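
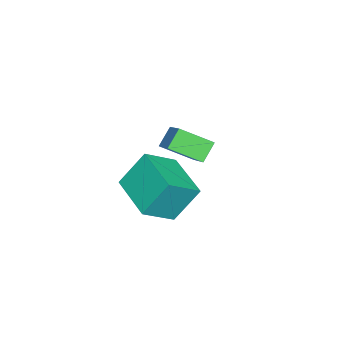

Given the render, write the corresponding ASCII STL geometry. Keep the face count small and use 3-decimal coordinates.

solid 
facet normal -0.655 -0.738 0.159
outer loop
vertex 2.96 1.803 -1.188
vertex 1.845 2.603 -2.067
vertex 3.533 0.975 -2.668
endloop
endfacet
facet normal 0.684 -0.491 0.540
outer loop
vertex 4.955 2.577 -3.013
vertex 2.96 1.803 -1.188
vertex 3.533 0.975 -2.668
endloop
endfacet
facet normal -0.655 -0.738 0.159
outer loop
vertex 3.533 0.975 -2.668
vertex 1.845 2.603 -2.067
vertex 2.418 1.775 -3.547
endloop
endfacet
facet normal 0.320 -0.462 -0.827
outer loop
vertex 2.418 1.775 -3.547
vertex 4.955 2.577 -3.013
vertex 3.533 0.975 -2.668
endloop
endfacet
facet normal -0.320 0.462 0.827
outer loop
vertex 2.96 1.803 -1.188
vertex 3.267 4.205 -2.412
vertex 1.845 2.603 -2.067
endloop
endfacet
facet normal 0.684 -0.491 0.540
outer loop
vertex 4.382 3.405 -1.533
vertex 2.96 1.803 -1.188
vertex 4.955 2.577 -3.013
endloop
endfacet
facet normal -0.320 0.462 0.827
outer loop
vertex 4.382 3.405 -1.533
vertex 3.267 4.205 -2.412
vertex 2.96 1.803 -1.188
endloop
endfacet
facet normal -0.684 0.491 -0.540
outer loop
vertex 1.845 2.603 -2.067
vertex 3.267 4.205 -2.412
vertex 2.418 1.775 -3.547
endloop
endfacet
facet normal 0.320 -0.462 -0.827
outer loop
vertex 3.84 3.377 -3.892
vertex 4.955 2.577 -3.013
vertex 2.418 1.775 -3.547
endloop
endfacet
facet normal -0.684 0.491 -0.540
outer loop
vertex 2.418 1.775 -3.547
vertex 3.267 4.205 -2.412
vertex 3.84 3.377 -3.892
endloop
endfacet
facet normal 0.655 0.738 -0.159
outer loop
vertex 3.84 3.377 -3.892
vertex 4.382 3.405 -1.533
vertex 4.955 2.577 -3.013
endloop
endfacet
facet normal 0.655 0.738 -0.159
outer loop
vertex 3.267 4.205 -2.412
vertex 4.382 3.405 -1.533
vertex 3.84 3.377 -3.892
endloop
endfacet
facet normal -0.674 0.178 0.717
outer loop
vertex -1.063 1.118 -2.447
vertex 0.286 2.079 -1.417
vertex -1.467 2.447 -3.158
endloop
endfacet
facet normal -0.692 -0.493 -0.528
outer loop
vertex -0.766 2.261 -3.903
vertex -1.063 1.118 -2.447
vertex -1.467 2.447 -3.158
endloop
endfacet
facet normal -0.674 0.179 0.717
outer loop
vertex -1.467 2.447 -3.158
vertex 0.286 2.079 -1.417
vertex -0.118 3.407 -2.128
endloop
endfacet
facet normal -0.258 0.852 -0.456
outer loop
vertex -0.118 3.407 -2.128
vertex -0.766 2.261 -3.903
vertex -1.467 2.447 -3.158
endloop
endfacet
facet normal 0.259 -0.852 0.456
outer loop
vertex -1.063 1.118 -2.447
vertex 0.987 1.893 -2.162
vertex 0.286 2.079 -1.417
endloop
endfacet
facet normal -0.691 -0.493 -0.528
outer loop
vertex -0.362 0.933 -3.192
vertex -1.063 1.118 -2.447
vertex -0.766 2.261 -3.903
endloop
endfacet
facet normal 0.259 -0.852 0.455
outer loop
vertex -0.362 0.933 -3.192
vertex 0.987 1.893 -2.162
vertex -1.063 1.118 -2.447
endloop
endfacet
facet normal 0.692 0.493 0.528
outer loop
vertex 0.286 2.079 -1.417
vertex 0.987 1.893 -2.162
vertex -0.118 3.407 -2.128
endloop
endfacet
facet normal -0.259 0.852 -0.455
outer loop
vertex 0.583 3.222 -2.873
vertex -0.766 2.261 -3.903
vertex -0.118 3.407 -2.128
endloop
endfacet
facet normal 0.691 0.493 0.528
outer loop
vertex -0.118 3.407 -2.128
vertex 0.987 1.893 -2.162
vertex 0.583 3.222 -2.873
endloop
endfacet
facet normal 0.674 -0.179 -0.717
outer loop
vertex 0.583 3.222 -2.873
vertex -0.362 0.933 -3.192
vertex -0.766 2.261 -3.903
endloop
endfacet
facet normal 0.674 -0.178 -0.717
outer loop
vertex 0.987 1.893 -2.162
vertex -0.362 0.933 -3.192
vertex 0.583 3.222 -2.873
endloop
endfacet

endsolid


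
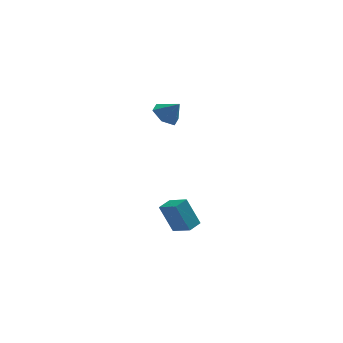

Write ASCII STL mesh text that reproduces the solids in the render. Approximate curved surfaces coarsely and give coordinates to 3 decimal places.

solid 
facet normal -0.603 0.690 -0.400
outer loop
vertex -0.511 2.624 -2.326
vertex 0.071 3.204 -2.204
vertex 0.125 2.304 -3.836
endloop
endfacet
facet normal -0.701 -0.698 -0.147
outer loop
vertex 0.849 1.476 -3.356
vertex -0.511 2.624 -2.326
vertex 0.125 2.304 -3.836
endloop
endfacet
facet normal -0.603 0.690 -0.400
outer loop
vertex 0.125 2.304 -3.836
vertex 0.071 3.204 -2.204
vertex 0.707 2.883 -3.715
endloop
endfacet
facet normal 0.380 -0.193 -0.905
outer loop
vertex 0.707 2.883 -3.715
vertex 0.849 1.476 -3.356
vertex 0.125 2.304 -3.836
endloop
endfacet
facet normal -0.381 0.192 0.905
outer loop
vertex -0.511 2.624 -2.326
vertex 0.795 2.376 -1.724
vertex 0.071 3.204 -2.204
endloop
endfacet
facet normal -0.701 -0.698 -0.146
outer loop
vertex 0.213 1.797 -1.845
vertex -0.511 2.624 -2.326
vertex 0.849 1.476 -3.356
endloop
endfacet
facet normal -0.380 0.193 0.904
outer loop
vertex 0.213 1.797 -1.845
vertex 0.795 2.376 -1.724
vertex -0.511 2.624 -2.326
endloop
endfacet
facet normal 0.701 0.698 0.147
outer loop
vertex 0.071 3.204 -2.204
vertex 0.795 2.376 -1.724
vertex 0.707 2.883 -3.715
endloop
endfacet
facet normal 0.381 -0.192 -0.904
outer loop
vertex 1.431 2.056 -3.234
vertex 0.849 1.476 -3.356
vertex 0.707 2.883 -3.715
endloop
endfacet
facet normal 0.700 0.699 0.147
outer loop
vertex 0.707 2.883 -3.715
vertex 0.795 2.376 -1.724
vertex 1.431 2.056 -3.234
endloop
endfacet
facet normal 0.603 -0.690 0.400
outer loop
vertex 1.431 2.056 -3.234
vertex 0.213 1.797 -1.845
vertex 0.849 1.476 -3.356
endloop
endfacet
facet normal 0.603 -0.690 0.400
outer loop
vertex 0.795 2.376 -1.724
vertex 0.213 1.797 -1.845
vertex 1.431 2.056 -3.234
endloop
endfacet
facet normal -0.592 0.272 -0.759
outer loop
vertex 0.608 4.06 2.978
vertex -0.043 3.838 3.406
vertex 0.237 4.596 3.459
endloop
endfacet
facet normal 0.878 0.441 0.185
outer loop
vertex 0.608 4.06 2.978
vertex 0.237 4.596 3.459
vertex 0.603 3.542 4.234
endloop
endfacet
facet normal -0.593 0.272 -0.758
outer loop
vertex 0.237 4.596 3.459
vertex -0.043 3.838 3.406
vertex -0.413 4.374 3.888
endloop
endfacet
facet normal 0.267 0.629 0.730
outer loop
vertex 0.237 4.596 3.459
vertex -0.413 4.374 3.888
vertex 0.603 3.542 4.234
endloop
endfacet
facet normal -0.593 0.272 -0.758
outer loop
vertex -0.413 4.374 3.888
vertex -0.043 3.838 3.406
vertex -0.693 3.616 3.835
endloop
endfacet
facet normal -0.292 0.041 0.956
outer loop
vertex -0.413 4.374 3.888
vertex -0.693 3.616 3.835
vertex 0.603 3.542 4.234
endloop
endfacet
facet normal -0.593 0.271 -0.758
outer loop
vertex -0.693 3.616 3.835
vertex -0.043 3.838 3.406
vertex -0.323 3.08 3.354
endloop
endfacet
facet normal -0.238 -0.734 0.636
outer loop
vertex -0.693 3.616 3.835
vertex -0.323 3.08 3.354
vertex 0.603 3.542 4.234
endloop
endfacet
facet normal -0.592 0.271 -0.759
outer loop
vertex -0.323 3.08 3.354
vertex -0.043 3.838 3.406
vertex 0.328 3.302 2.925
endloop
endfacet
facet normal 0.374 -0.923 0.091
outer loop
vertex -0.323 3.08 3.354
vertex 0.328 3.302 2.925
vertex 0.603 3.542 4.234
endloop
endfacet
facet normal -0.592 0.272 -0.759
outer loop
vertex 0.328 3.302 2.925
vertex -0.043 3.838 3.406
vertex 0.608 4.06 2.978
endloop
endfacet
facet normal 0.933 -0.335 -0.134
outer loop
vertex 0.328 3.302 2.925
vertex 0.608 4.06 2.978
vertex 0.603 3.542 4.234
endloop
endfacet

endsolid


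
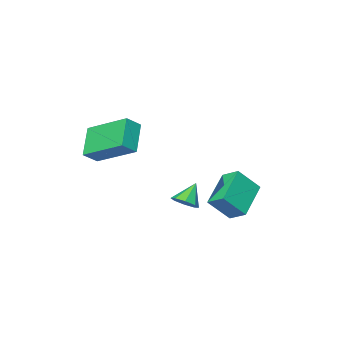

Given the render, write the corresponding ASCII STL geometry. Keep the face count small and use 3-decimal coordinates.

solid 
facet normal -0.808 0.064 -0.585
outer loop
vertex 2.422 -0.561 2.987
vertex 1.896 1.326 3.921
vertex 3.265 0.208 1.908
endloop
endfacet
facet normal 0.242 -0.870 -0.431
outer loop
vertex 3.944 0.154 2.399
vertex 2.422 -0.561 2.987
vertex 3.265 0.208 1.908
endloop
endfacet
facet normal -0.808 0.064 -0.585
outer loop
vertex 3.265 0.208 1.908
vertex 1.896 1.326 3.921
vertex 2.738 2.095 2.841
endloop
endfacet
facet normal 0.536 0.490 -0.688
outer loop
vertex 2.738 2.095 2.841
vertex 3.944 0.154 2.399
vertex 3.265 0.208 1.908
endloop
endfacet
facet normal -0.536 -0.490 0.688
outer loop
vertex 2.422 -0.561 2.987
vertex 2.575 1.272 4.412
vertex 1.896 1.326 3.921
endloop
endfacet
facet normal 0.242 -0.870 -0.430
outer loop
vertex 3.102 -0.615 3.479
vertex 2.422 -0.561 2.987
vertex 3.944 0.154 2.399
endloop
endfacet
facet normal -0.536 -0.490 0.687
outer loop
vertex 3.102 -0.615 3.479
vertex 2.575 1.272 4.412
vertex 2.422 -0.561 2.987
endloop
endfacet
facet normal -0.242 0.870 0.430
outer loop
vertex 1.896 1.326 3.921
vertex 2.575 1.272 4.412
vertex 2.738 2.095 2.841
endloop
endfacet
facet normal 0.536 0.490 -0.687
outer loop
vertex 3.418 2.041 3.333
vertex 3.944 0.154 2.399
vertex 2.738 2.095 2.841
endloop
endfacet
facet normal -0.242 0.870 0.430
outer loop
vertex 2.738 2.095 2.841
vertex 2.575 1.272 4.412
vertex 3.418 2.041 3.333
endloop
endfacet
facet normal 0.809 -0.064 0.585
outer loop
vertex 3.418 2.041 3.333
vertex 3.102 -0.615 3.479
vertex 3.944 0.154 2.399
endloop
endfacet
facet normal 0.808 -0.064 0.586
outer loop
vertex 2.575 1.272 4.412
vertex 3.102 -0.615 3.479
vertex 3.418 2.041 3.333
endloop
endfacet
facet normal -0.623 0.292 -0.725
outer loop
vertex -2.871 3.266 -0.184
vertex -1.406 3.996 -1.149
vertex -2.747 2.434 -0.626
endloop
endfacet
facet normal -0.771 -0.385 0.508
outer loop
vertex -1.874 2.024 0.389
vertex -2.871 3.266 -0.184
vertex -2.747 2.434 -0.626
endloop
endfacet
facet normal -0.623 0.292 -0.725
outer loop
vertex -2.747 2.434 -0.626
vertex -1.406 3.996 -1.149
vertex -1.282 3.164 -1.591
endloop
endfacet
facet normal 0.130 -0.876 -0.465
outer loop
vertex -1.282 3.164 -1.591
vertex -1.874 2.024 0.389
vertex -2.747 2.434 -0.626
endloop
endfacet
facet normal -0.130 0.876 0.465
outer loop
vertex -2.871 3.266 -0.184
vertex -0.533 3.586 -0.134
vertex -1.406 3.996 -1.149
endloop
endfacet
facet normal -0.771 -0.385 0.508
outer loop
vertex -1.998 2.856 0.831
vertex -2.871 3.266 -0.184
vertex -1.874 2.024 0.389
endloop
endfacet
facet normal -0.130 0.876 0.465
outer loop
vertex -1.998 2.856 0.831
vertex -0.533 3.586 -0.134
vertex -2.871 3.266 -0.184
endloop
endfacet
facet normal 0.771 0.385 -0.508
outer loop
vertex -1.406 3.996 -1.149
vertex -0.533 3.586 -0.134
vertex -1.282 3.164 -1.591
endloop
endfacet
facet normal 0.130 -0.876 -0.465
outer loop
vertex -0.409 2.754 -0.576
vertex -1.874 2.024 0.389
vertex -1.282 3.164 -1.591
endloop
endfacet
facet normal 0.771 0.385 -0.508
outer loop
vertex -1.282 3.164 -1.591
vertex -0.533 3.586 -0.134
vertex -0.409 2.754 -0.576
endloop
endfacet
facet normal 0.623 -0.292 0.725
outer loop
vertex -0.409 2.754 -0.576
vertex -1.998 2.856 0.831
vertex -1.874 2.024 0.389
endloop
endfacet
facet normal 0.623 -0.292 0.725
outer loop
vertex -0.533 3.586 -0.134
vertex -1.998 2.856 0.831
vertex -0.409 2.754 -0.576
endloop
endfacet
facet normal 0.609 0.100 -0.787
outer loop
vertex 2.174 3.792 0.652
vertex 1.691 3.805 0.28
vertex 2.014 4.225 0.583
endloop
endfacet
facet normal 0.365 0.276 0.889
outer loop
vertex 2.174 3.792 0.652
vertex 2.014 4.225 0.583
vertex 1.009 3.695 1.16
endloop
endfacet
facet normal 0.611 0.097 -0.786
outer loop
vertex 2.014 4.225 0.583
vertex 1.691 3.805 0.28
vertex 1.665 4.412 0.335
endloop
endfacet
facet normal -0.040 0.770 0.637
outer loop
vertex 2.014 4.225 0.583
vertex 1.665 4.412 0.335
vertex 1.009 3.695 1.16
endloop
endfacet
facet normal 0.610 0.097 -0.787
outer loop
vertex 1.665 4.412 0.335
vertex 1.691 3.805 0.28
vertex 1.332 4.244 0.056
endloop
endfacet
facet normal -0.580 0.784 0.220
outer loop
vertex 1.665 4.412 0.335
vertex 1.332 4.244 0.056
vertex 1.009 3.695 1.16
endloop
endfacet
facet normal 0.611 0.099 -0.786
outer loop
vertex 1.332 4.244 0.056
vertex 1.691 3.805 0.28
vertex 1.209 3.819 -0.093
endloop
endfacet
facet normal -0.942 0.314 -0.119
outer loop
vertex 1.332 4.244 0.056
vertex 1.209 3.819 -0.093
vertex 1.009 3.695 1.16
endloop
endfacet
facet normal 0.611 0.097 -0.786
outer loop
vertex 1.209 3.819 -0.093
vertex 1.691 3.805 0.28
vertex 1.368 3.386 -0.023
endloop
endfacet
facet normal -0.913 -0.365 -0.182
outer loop
vertex 1.209 3.819 -0.093
vertex 1.368 3.386 -0.023
vertex 1.009 3.695 1.16
endloop
endfacet
facet normal 0.609 0.100 -0.787
outer loop
vertex 1.368 3.386 -0.023
vertex 1.691 3.805 0.28
vertex 1.718 3.198 0.224
endloop
endfacet
facet normal -0.510 -0.858 0.069
outer loop
vertex 1.368 3.386 -0.023
vertex 1.718 3.198 0.224
vertex 1.009 3.695 1.16
endloop
endfacet
facet normal 0.609 0.100 -0.787
outer loop
vertex 1.718 3.198 0.224
vertex 1.691 3.805 0.28
vertex 2.051 3.367 0.503
endloop
endfacet
facet normal 0.033 -0.872 0.488
outer loop
vertex 1.718 3.198 0.224
vertex 2.051 3.367 0.503
vertex 1.009 3.695 1.16
endloop
endfacet
facet normal 0.609 0.100 -0.787
outer loop
vertex 2.051 3.367 0.503
vertex 1.691 3.805 0.28
vertex 2.174 3.792 0.652
endloop
endfacet
facet normal 0.394 -0.404 0.826
outer loop
vertex 2.051 3.367 0.503
vertex 2.174 3.792 0.652
vertex 1.009 3.695 1.16
endloop
endfacet

endsolid


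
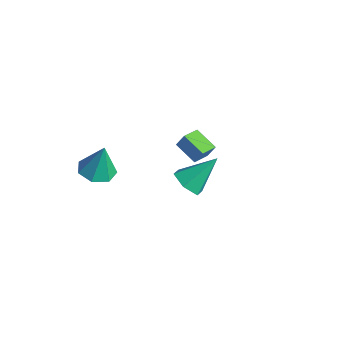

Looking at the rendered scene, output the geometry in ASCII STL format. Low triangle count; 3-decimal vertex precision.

solid 
facet normal -0.202 -0.692 -0.693
outer loop
vertex 3.678 -2.529 3.419
vertex 3.207 -1.906 2.934
vertex 4.107 -2.02 2.785
endloop
endfacet
facet normal 0.875 -0.175 0.452
outer loop
vertex 3.678 -2.529 3.419
vertex 4.107 -2.02 2.785
vertex 3.613 -0.514 4.326
endloop
endfacet
facet normal -0.202 -0.692 -0.693
outer loop
vertex 4.107 -2.02 2.785
vertex 3.207 -1.906 2.934
vertex 3.636 -1.396 2.299
endloop
endfacet
facet normal 0.851 0.485 -0.202
outer loop
vertex 4.107 -2.02 2.785
vertex 3.636 -1.396 2.299
vertex 3.613 -0.514 4.326
endloop
endfacet
facet normal -0.202 -0.692 -0.693
outer loop
vertex 3.636 -1.396 2.299
vertex 3.207 -1.906 2.934
vertex 2.736 -1.282 2.448
endloop
endfacet
facet normal 0.050 0.916 -0.398
outer loop
vertex 3.636 -1.396 2.299
vertex 2.736 -1.282 2.448
vertex 3.613 -0.514 4.326
endloop
endfacet
facet normal -0.203 -0.692 -0.692
outer loop
vertex 2.736 -1.282 2.448
vertex 3.207 -1.906 2.934
vertex 2.306 -1.791 3.083
endloop
endfacet
facet normal -0.726 0.686 0.058
outer loop
vertex 2.736 -1.282 2.448
vertex 2.306 -1.791 3.083
vertex 3.613 -0.514 4.326
endloop
endfacet
facet normal -0.203 -0.692 -0.693
outer loop
vertex 2.306 -1.791 3.083
vertex 3.207 -1.906 2.934
vertex 2.777 -2.415 3.568
endloop
endfacet
facet normal -0.701 0.024 0.712
outer loop
vertex 2.306 -1.791 3.083
vertex 2.777 -2.415 3.568
vertex 3.613 -0.514 4.326
endloop
endfacet
facet normal -0.202 -0.692 -0.693
outer loop
vertex 2.777 -2.415 3.568
vertex 3.207 -1.906 2.934
vertex 3.678 -2.529 3.419
endloop
endfacet
facet normal 0.099 -0.406 0.909
outer loop
vertex 2.777 -2.415 3.568
vertex 3.678 -2.529 3.419
vertex 3.613 -0.514 4.326
endloop
endfacet
facet normal -0.122 -0.183 -0.976
outer loop
vertex -1.24 -4.379 0.619
vertex -1.912 -3.628 0.562
vertex -0.912 -3.589 0.43
endloop
endfacet
facet normal 0.878 -0.270 0.395
outer loop
vertex -1.24 -4.379 0.619
vertex -0.912 -3.589 0.43
vertex -1.688 -3.292 2.358
endloop
endfacet
facet normal -0.122 -0.182 -0.976
outer loop
vertex -0.912 -3.589 0.43
vertex -1.912 -3.628 0.562
vertex -1.337 -2.828 0.341
endloop
endfacet
facet normal 0.830 0.494 0.258
outer loop
vertex -0.912 -3.589 0.43
vertex -1.337 -2.828 0.341
vertex -1.688 -3.292 2.358
endloop
endfacet
facet normal -0.122 -0.182 -0.976
outer loop
vertex -1.337 -2.828 0.341
vertex -1.912 -3.628 0.562
vertex -2.195 -2.669 0.419
endloop
endfacet
facet normal 0.198 0.947 0.252
outer loop
vertex -1.337 -2.828 0.341
vertex -2.195 -2.669 0.419
vertex -1.688 -3.292 2.358
endloop
endfacet
facet normal -0.122 -0.181 -0.976
outer loop
vertex -2.195 -2.669 0.419
vertex -1.912 -3.628 0.562
vertex -2.84 -3.232 0.604
endloop
endfacet
facet normal -0.543 0.748 0.382
outer loop
vertex -2.195 -2.669 0.419
vertex -2.84 -3.232 0.604
vertex -1.688 -3.292 2.358
endloop
endfacet
facet normal -0.122 -0.183 -0.975
outer loop
vertex -2.84 -3.232 0.604
vertex -1.912 -3.628 0.562
vertex -2.787 -4.093 0.759
endloop
endfacet
facet normal -0.834 0.048 0.549
outer loop
vertex -2.84 -3.232 0.604
vertex -2.787 -4.093 0.759
vertex -1.688 -3.292 2.358
endloop
endfacet
facet normal -0.123 -0.183 -0.976
outer loop
vertex -2.787 -4.093 0.759
vertex -1.912 -3.628 0.562
vertex -2.074 -4.604 0.765
endloop
endfacet
facet normal -0.456 -0.629 0.629
outer loop
vertex -2.787 -4.093 0.759
vertex -2.074 -4.604 0.765
vertex -1.688 -3.292 2.358
endloop
endfacet
facet normal -0.121 -0.183 -0.976
outer loop
vertex -2.074 -4.604 0.765
vertex -1.912 -3.628 0.562
vertex -1.24 -4.379 0.619
endloop
endfacet
facet normal 0.306 -0.770 0.560
outer loop
vertex -2.074 -4.604 0.765
vertex -1.24 -4.379 0.619
vertex -1.688 -3.292 2.358
endloop
endfacet
facet normal -0.920 -0.141 0.366
outer loop
vertex -2.801 2.285 -1.034
vertex -3.103 3.337 -1.386
vertex -3.052 1.96 -1.79
endloop
endfacet
facet normal 0.263 -0.915 0.306
outer loop
vertex -1.737 2.163 -2.314
vertex -2.801 2.285 -1.034
vertex -3.052 1.96 -1.79
endloop
endfacet
facet normal -0.920 -0.141 0.366
outer loop
vertex -3.052 1.96 -1.79
vertex -3.103 3.337 -1.386
vertex -3.354 3.012 -2.142
endloop
endfacet
facet normal -0.292 -0.378 -0.879
outer loop
vertex -3.354 3.012 -2.142
vertex -1.737 2.163 -2.314
vertex -3.052 1.96 -1.79
endloop
endfacet
facet normal 0.292 0.378 0.879
outer loop
vertex -2.801 2.285 -1.034
vertex -1.788 3.54 -1.91
vertex -3.103 3.337 -1.386
endloop
endfacet
facet normal 0.263 -0.915 0.306
outer loop
vertex -1.486 2.488 -1.558
vertex -2.801 2.285 -1.034
vertex -1.737 2.163 -2.314
endloop
endfacet
facet normal 0.292 0.378 0.879
outer loop
vertex -1.486 2.488 -1.558
vertex -1.788 3.54 -1.91
vertex -2.801 2.285 -1.034
endloop
endfacet
facet normal -0.263 0.915 -0.306
outer loop
vertex -3.103 3.337 -1.386
vertex -1.788 3.54 -1.91
vertex -3.354 3.012 -2.142
endloop
endfacet
facet normal -0.292 -0.378 -0.879
outer loop
vertex -2.039 3.215 -2.666
vertex -1.737 2.163 -2.314
vertex -3.354 3.012 -2.142
endloop
endfacet
facet normal -0.263 0.915 -0.306
outer loop
vertex -3.354 3.012 -2.142
vertex -1.788 3.54 -1.91
vertex -2.039 3.215 -2.666
endloop
endfacet
facet normal 0.920 0.141 -0.366
outer loop
vertex -2.039 3.215 -2.666
vertex -1.486 2.488 -1.558
vertex -1.737 2.163 -2.314
endloop
endfacet
facet normal 0.920 0.141 -0.366
outer loop
vertex -1.788 3.54 -1.91
vertex -1.486 2.488 -1.558
vertex -2.039 3.215 -2.666
endloop
endfacet

endsolid


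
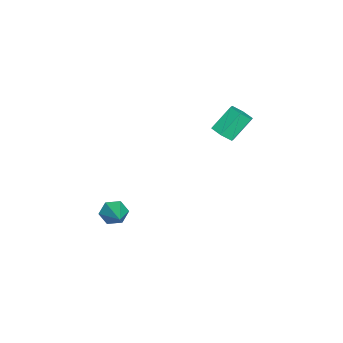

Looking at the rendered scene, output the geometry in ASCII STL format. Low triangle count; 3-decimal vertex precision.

solid 
facet normal -0.856 -0.312 -0.412
outer loop
vertex 3.429 -2.574 -2.755
vertex 3.048 -2.299 -2.171
vertex 3.179 -1.867 -2.77
endloop
endfacet
facet normal 0.656 0.217 -0.723
outer loop
vertex 3.429 -2.574 -2.755
vertex 3.179 -1.867 -2.77
vertex 4.632 -1.721 -1.409
endloop
endfacet
facet normal -0.856 -0.312 -0.412
outer loop
vertex 3.179 -1.867 -2.77
vertex 3.048 -2.299 -2.171
vertex 2.798 -1.592 -2.186
endloop
endfacet
facet normal 0.197 0.930 -0.310
outer loop
vertex 3.179 -1.867 -2.77
vertex 2.798 -1.592 -2.186
vertex 4.632 -1.721 -1.409
endloop
endfacet
facet normal -0.856 -0.312 -0.412
outer loop
vertex 2.798 -1.592 -2.186
vertex 3.048 -2.299 -2.171
vertex 2.667 -2.023 -1.587
endloop
endfacet
facet normal -0.175 0.817 0.549
outer loop
vertex 2.798 -1.592 -2.186
vertex 2.667 -2.023 -1.587
vertex 4.632 -1.721 -1.409
endloop
endfacet
facet normal -0.856 -0.312 -0.412
outer loop
vertex 2.667 -2.023 -1.587
vertex 3.048 -2.299 -2.171
vertex 2.917 -2.73 -1.572
endloop
endfacet
facet normal -0.089 -0.010 0.996
outer loop
vertex 2.667 -2.023 -1.587
vertex 2.917 -2.73 -1.572
vertex 4.632 -1.721 -1.409
endloop
endfacet
facet normal -0.856 -0.312 -0.412
outer loop
vertex 2.917 -2.73 -1.572
vertex 3.048 -2.299 -2.171
vertex 3.298 -3.005 -2.156
endloop
endfacet
facet normal 0.370 -0.724 0.582
outer loop
vertex 2.917 -2.73 -1.572
vertex 3.298 -3.005 -2.156
vertex 4.632 -1.721 -1.409
endloop
endfacet
facet normal -0.856 -0.312 -0.412
outer loop
vertex 3.298 -3.005 -2.156
vertex 3.048 -2.299 -2.171
vertex 3.429 -2.574 -2.755
endloop
endfacet
facet normal 0.742 -0.610 -0.277
outer loop
vertex 3.298 -3.005 -2.156
vertex 3.429 -2.574 -2.755
vertex 4.632 -1.721 -1.409
endloop
endfacet
facet normal 0.408 -0.536 -0.739
outer loop
vertex -1.794 2.881 0.182
vertex -2.291 2.345 0.297
vertex -2.439 2.891 -0.181
endloop
endfacet
facet normal 0.273 0.844 -0.462
outer loop
vertex -1.794 2.881 0.182
vertex -2.439 2.891 -0.181
vertex -2.472 3.771 1.409
endloop
endfacet
facet normal 0.273 0.844 -0.461
outer loop
vertex -2.472 3.771 1.409
vertex -2.439 2.891 -0.181
vertex -3.116 3.781 1.046
endloop
endfacet
facet normal -0.408 0.536 0.739
outer loop
vertex -2.472 3.771 1.409
vertex -3.116 3.781 1.046
vertex -2.969 3.235 1.523
endloop
endfacet
facet normal 0.408 -0.536 -0.739
outer loop
vertex -2.439 2.891 -0.181
vertex -2.291 2.345 0.297
vertex -2.936 2.355 -0.066
endloop
endfacet
facet normal -0.619 0.433 -0.655
outer loop
vertex -2.439 2.891 -0.181
vertex -2.936 2.355 -0.066
vertex -3.116 3.781 1.046
endloop
endfacet
facet normal -0.618 0.433 -0.656
outer loop
vertex -3.116 3.781 1.046
vertex -2.936 2.355 -0.066
vertex -3.613 3.245 1.16
endloop
endfacet
facet normal -0.408 0.536 0.739
outer loop
vertex -3.116 3.781 1.046
vertex -3.613 3.245 1.16
vertex -2.969 3.235 1.523
endloop
endfacet
facet normal 0.408 -0.535 -0.740
outer loop
vertex -2.936 2.355 -0.066
vertex -2.291 2.345 0.297
vertex -2.788 1.809 0.411
endloop
endfacet
facet normal -0.891 -0.411 -0.194
outer loop
vertex -2.936 2.355 -0.066
vertex -2.788 1.809 0.411
vertex -3.613 3.245 1.16
endloop
endfacet
facet normal -0.891 -0.410 -0.195
outer loop
vertex -3.613 3.245 1.16
vertex -2.788 1.809 0.411
vertex -3.466 2.699 1.638
endloop
endfacet
facet normal -0.408 0.537 0.739
outer loop
vertex -3.613 3.245 1.16
vertex -3.466 2.699 1.638
vertex -2.969 3.235 1.523
endloop
endfacet
facet normal 0.408 -0.536 -0.739
outer loop
vertex -2.788 1.809 0.411
vertex -2.291 2.345 0.297
vertex -2.144 1.799 0.774
endloop
endfacet
facet normal -0.273 -0.844 0.461
outer loop
vertex -2.788 1.809 0.411
vertex -2.144 1.799 0.774
vertex -3.466 2.699 1.638
endloop
endfacet
facet normal -0.273 -0.844 0.462
outer loop
vertex -3.466 2.699 1.638
vertex -2.144 1.799 0.774
vertex -2.821 2.689 2.001
endloop
endfacet
facet normal -0.408 0.536 0.739
outer loop
vertex -3.466 2.699 1.638
vertex -2.821 2.689 2.001
vertex -2.969 3.235 1.523
endloop
endfacet
facet normal 0.408 -0.536 -0.739
outer loop
vertex -2.144 1.799 0.774
vertex -2.291 2.345 0.297
vertex -1.647 2.335 0.66
endloop
endfacet
facet normal 0.618 -0.434 0.656
outer loop
vertex -2.144 1.799 0.774
vertex -1.647 2.335 0.66
vertex -2.821 2.689 2.001
endloop
endfacet
facet normal 0.619 -0.433 0.656
outer loop
vertex -2.821 2.689 2.001
vertex -1.647 2.335 0.66
vertex -2.324 3.225 1.886
endloop
endfacet
facet normal -0.408 0.536 0.739
outer loop
vertex -2.821 2.689 2.001
vertex -2.324 3.225 1.886
vertex -2.969 3.235 1.523
endloop
endfacet
facet normal 0.408 -0.537 -0.739
outer loop
vertex -1.647 2.335 0.66
vertex -2.291 2.345 0.297
vertex -1.794 2.881 0.182
endloop
endfacet
facet normal 0.891 0.410 0.194
outer loop
vertex -1.647 2.335 0.66
vertex -1.794 2.881 0.182
vertex -2.324 3.225 1.886
endloop
endfacet
facet normal 0.891 0.411 0.194
outer loop
vertex -2.324 3.225 1.886
vertex -1.794 2.881 0.182
vertex -2.472 3.771 1.409
endloop
endfacet
facet normal -0.408 0.535 0.740
outer loop
vertex -2.324 3.225 1.886
vertex -2.472 3.771 1.409
vertex -2.969 3.235 1.523
endloop
endfacet

endsolid


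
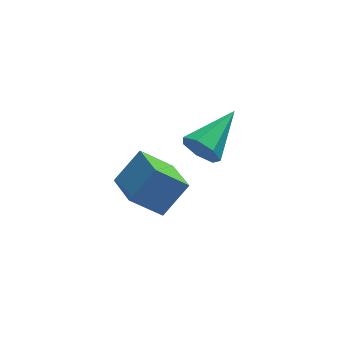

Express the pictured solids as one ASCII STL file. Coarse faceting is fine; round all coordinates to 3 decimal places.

solid 
facet normal -0.679 -0.663 -0.317
outer loop
vertex -1.658 0.738 -0.905
vertex -2.053 0.824 -0.238
vertex -2.131 1.222 -0.904
endloop
endfacet
facet normal 0.436 0.428 -0.791
outer loop
vertex -1.658 0.738 -0.905
vertex -2.131 1.222 -0.904
vertex -0.687 2.156 0.398
endloop
endfacet
facet normal -0.679 -0.662 -0.316
outer loop
vertex -2.131 1.222 -0.904
vertex -2.053 0.824 -0.238
vertex -2.545 1.407 -0.402
endloop
endfacet
facet normal -0.158 0.877 -0.454
outer loop
vertex -2.131 1.222 -0.904
vertex -2.545 1.407 -0.402
vertex -0.687 2.156 0.398
endloop
endfacet
facet normal -0.680 -0.662 -0.315
outer loop
vertex -2.545 1.407 -0.402
vertex -2.053 0.824 -0.238
vertex -2.588 1.153 0.224
endloop
endfacet
facet normal -0.466 0.831 0.305
outer loop
vertex -2.545 1.407 -0.402
vertex -2.588 1.153 0.224
vertex -0.687 2.156 0.398
endloop
endfacet
facet normal -0.680 -0.662 -0.316
outer loop
vertex -2.588 1.153 0.224
vertex -2.053 0.824 -0.238
vertex -2.229 0.652 0.502
endloop
endfacet
facet normal -0.254 0.324 0.911
outer loop
vertex -2.588 1.153 0.224
vertex -2.229 0.652 0.502
vertex -0.687 2.156 0.398
endloop
endfacet
facet normal -0.679 -0.663 -0.316
outer loop
vertex -2.229 0.652 0.502
vertex -2.053 0.824 -0.238
vertex -1.736 0.28 0.223
endloop
endfacet
facet normal 0.318 -0.263 0.911
outer loop
vertex -2.229 0.652 0.502
vertex -1.736 0.28 0.223
vertex -0.687 2.156 0.398
endloop
endfacet
facet normal -0.679 -0.663 -0.316
outer loop
vertex -1.736 0.28 0.223
vertex -2.053 0.824 -0.238
vertex -1.482 0.318 -0.403
endloop
endfacet
facet normal 0.819 -0.486 0.303
outer loop
vertex -1.736 0.28 0.223
vertex -1.482 0.318 -0.403
vertex -0.687 2.156 0.398
endloop
endfacet
facet normal -0.679 -0.663 -0.316
outer loop
vertex -1.482 0.318 -0.403
vertex -2.053 0.824 -0.238
vertex -1.658 0.738 -0.905
endloop
endfacet
facet normal 0.872 -0.179 -0.455
outer loop
vertex -1.482 0.318 -0.403
vertex -1.658 0.738 -0.905
vertex -0.687 2.156 0.398
endloop
endfacet
facet normal -0.742 0.028 0.670
outer loop
vertex -3.355 2.298 -2.654
vertex -3.675 3.861 -3.074
vertex -4.35 1.803 -3.735
endloop
endfacet
facet normal 0.194 -0.947 0.255
outer loop
vertex -3.185 1.759 -4.786
vertex -3.355 2.298 -2.654
vertex -4.35 1.803 -3.735
endloop
endfacet
facet normal -0.742 0.028 0.670
outer loop
vertex -4.35 1.803 -3.735
vertex -3.675 3.861 -3.074
vertex -4.67 3.367 -4.155
endloop
endfacet
facet normal -0.642 -0.319 -0.698
outer loop
vertex -4.67 3.367 -4.155
vertex -3.185 1.759 -4.786
vertex -4.35 1.803 -3.735
endloop
endfacet
facet normal 0.641 0.319 0.698
outer loop
vertex -3.355 2.298 -2.654
vertex -2.51 3.817 -4.125
vertex -3.675 3.861 -3.074
endloop
endfacet
facet normal 0.193 -0.947 0.255
outer loop
vertex -2.19 2.253 -3.705
vertex -3.355 2.298 -2.654
vertex -3.185 1.759 -4.786
endloop
endfacet
facet normal 0.642 0.319 0.698
outer loop
vertex -2.19 2.253 -3.705
vertex -2.51 3.817 -4.125
vertex -3.355 2.298 -2.654
endloop
endfacet
facet normal -0.194 0.947 -0.255
outer loop
vertex -3.675 3.861 -3.074
vertex -2.51 3.817 -4.125
vertex -4.67 3.367 -4.155
endloop
endfacet
facet normal -0.642 -0.319 -0.698
outer loop
vertex -3.505 3.322 -5.206
vertex -3.185 1.759 -4.786
vertex -4.67 3.367 -4.155
endloop
endfacet
facet normal -0.194 0.947 -0.255
outer loop
vertex -4.67 3.367 -4.155
vertex -2.51 3.817 -4.125
vertex -3.505 3.322 -5.206
endloop
endfacet
facet normal 0.742 -0.028 -0.670
outer loop
vertex -3.505 3.322 -5.206
vertex -2.19 2.253 -3.705
vertex -3.185 1.759 -4.786
endloop
endfacet
facet normal 0.742 -0.028 -0.670
outer loop
vertex -2.51 3.817 -4.125
vertex -2.19 2.253 -3.705
vertex -3.505 3.322 -5.206
endloop
endfacet

endsolid


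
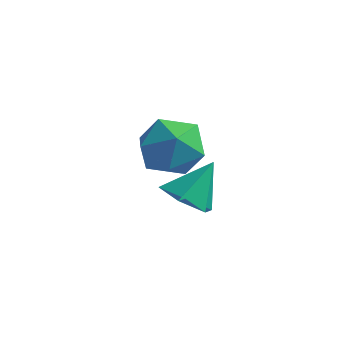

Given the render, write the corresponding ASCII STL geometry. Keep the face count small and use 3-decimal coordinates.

solid 
facet normal 0.178 0.950 0.256
outer loop
vertex 1.07 1.43 -2.104
vertex 0.169 1.447 -1.541
vertex 1.079 1.152 -1.079
endloop
endfacet
facet normal 0.789 0.595 0.154
outer loop
vertex 1.07 1.43 -2.104
vertex 1.079 1.152 -1.079
vertex 1.64 0.592 -1.786
endloop
endfacet
facet normal 0.788 0.341 -0.513
outer loop
vertex 1.07 1.43 -2.104
vertex 1.64 0.592 -1.786
vertex 1.077 0.541 -2.685
endloop
endfacet
facet normal 0.176 0.540 -0.823
outer loop
vertex 1.07 1.43 -2.104
vertex 1.077 0.541 -2.685
vertex 0.168 1.069 -2.533
endloop
endfacet
facet normal -0.201 0.916 -0.349
outer loop
vertex 1.07 1.43 -2.104
vertex 0.168 1.069 -2.533
vertex 0.169 1.447 -1.541
endloop
endfacet
facet normal 0.798 0.039 0.602
outer loop
vertex 1.64 0.592 -1.786
vertex 1.079 1.152 -1.079
vertex 1.092 0.091 -1.027
endloop
endfacet
facet normal -0.190 0.613 0.767
outer loop
vertex 1.079 1.152 -1.079
vertex 0.169 1.447 -1.541
vertex 0.183 0.619 -0.875
endloop
endfacet
facet normal -0.803 0.557 -0.212
outer loop
vertex 0.169 1.447 -1.541
vertex 0.168 1.069 -2.533
vertex -0.38 0.568 -1.774
endloop
endfacet
facet normal -0.193 -0.050 -0.980
outer loop
vertex 0.168 1.069 -2.533
vertex 1.077 0.541 -2.685
vertex 0.181 0.008 -2.481
endloop
endfacet
facet normal 0.796 -0.371 -0.478
outer loop
vertex 1.077 0.541 -2.685
vertex 1.64 0.592 -1.786
vertex 1.091 -0.287 -2.019
endloop
endfacet
facet normal -0.176 -0.540 0.823
outer loop
vertex 0.19 -0.27 -1.456
vertex 1.092 0.091 -1.027
vertex 0.183 0.619 -0.875
endloop
endfacet
facet normal -0.788 -0.341 0.513
outer loop
vertex 0.19 -0.27 -1.456
vertex 0.183 0.619 -0.875
vertex -0.38 0.568 -1.774
endloop
endfacet
facet normal -0.789 -0.595 -0.154
outer loop
vertex 0.19 -0.27 -1.456
vertex -0.38 0.568 -1.774
vertex 0.181 0.008 -2.481
endloop
endfacet
facet normal -0.178 -0.950 -0.256
outer loop
vertex 0.19 -0.27 -1.456
vertex 0.181 0.008 -2.481
vertex 1.091 -0.287 -2.019
endloop
endfacet
facet normal 0.201 -0.916 0.349
outer loop
vertex 0.19 -0.27 -1.456
vertex 1.091 -0.287 -2.019
vertex 1.092 0.091 -1.027
endloop
endfacet
facet normal 0.193 0.050 0.980
outer loop
vertex 0.183 0.619 -0.875
vertex 1.092 0.091 -1.027
vertex 1.079 1.152 -1.079
endloop
endfacet
facet normal -0.796 0.371 0.478
outer loop
vertex -0.38 0.568 -1.774
vertex 0.183 0.619 -0.875
vertex 0.169 1.447 -1.541
endloop
endfacet
facet normal -0.798 -0.039 -0.602
outer loop
vertex 0.181 0.008 -2.481
vertex -0.38 0.568 -1.774
vertex 0.168 1.069 -2.533
endloop
endfacet
facet normal 0.190 -0.613 -0.767
outer loop
vertex 1.091 -0.287 -2.019
vertex 0.181 0.008 -2.481
vertex 1.077 0.541 -2.685
endloop
endfacet
facet normal 0.803 -0.557 0.212
outer loop
vertex 1.092 0.091 -1.027
vertex 1.091 -0.287 -2.019
vertex 1.64 0.592 -1.786
endloop
endfacet
facet normal -0.270 -0.554 -0.788
outer loop
vertex 3.307 -1.819 -1.841
vertex 2.769 -2.201 -1.388
vertex 2.56 -1.538 -1.783
endloop
endfacet
facet normal 0.334 0.925 -0.182
outer loop
vertex 3.307 -1.819 -1.841
vertex 2.56 -1.538 -1.783
vertex 3.131 -1.459 -0.332
endloop
endfacet
facet normal -0.270 -0.554 -0.787
outer loop
vertex 2.56 -1.538 -1.783
vertex 2.769 -2.201 -1.388
vertex 2.023 -1.92 -1.33
endloop
endfacet
facet normal -0.489 0.860 0.146
outer loop
vertex 2.56 -1.538 -1.783
vertex 2.023 -1.92 -1.33
vertex 3.131 -1.459 -0.332
endloop
endfacet
facet normal -0.270 -0.554 -0.787
outer loop
vertex 2.023 -1.92 -1.33
vertex 2.769 -2.201 -1.388
vertex 2.232 -2.583 -0.935
endloop
endfacet
facet normal -0.700 0.190 0.689
outer loop
vertex 2.023 -1.92 -1.33
vertex 2.232 -2.583 -0.935
vertex 3.131 -1.459 -0.332
endloop
endfacet
facet normal -0.269 -0.555 -0.787
outer loop
vertex 2.232 -2.583 -0.935
vertex 2.769 -2.201 -1.388
vertex 2.979 -2.865 -0.992
endloop
endfacet
facet normal -0.088 -0.415 0.905
outer loop
vertex 2.232 -2.583 -0.935
vertex 2.979 -2.865 -0.992
vertex 3.131 -1.459 -0.332
endloop
endfacet
facet normal -0.269 -0.555 -0.787
outer loop
vertex 2.979 -2.865 -0.992
vertex 2.769 -2.201 -1.388
vertex 3.516 -2.483 -1.445
endloop
endfacet
facet normal 0.737 -0.351 0.578
outer loop
vertex 2.979 -2.865 -0.992
vertex 3.516 -2.483 -1.445
vertex 3.131 -1.459 -0.332
endloop
endfacet
facet normal -0.269 -0.554 -0.787
outer loop
vertex 3.516 -2.483 -1.445
vertex 2.769 -2.201 -1.388
vertex 3.307 -1.819 -1.841
endloop
endfacet
facet normal 0.947 0.319 0.034
outer loop
vertex 3.516 -2.483 -1.445
vertex 3.307 -1.819 -1.841
vertex 3.131 -1.459 -0.332
endloop
endfacet

endsolid


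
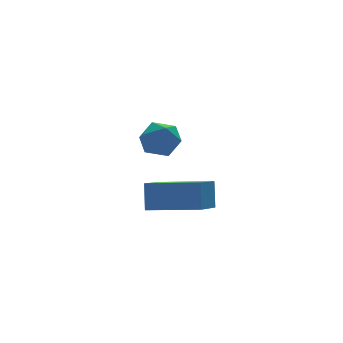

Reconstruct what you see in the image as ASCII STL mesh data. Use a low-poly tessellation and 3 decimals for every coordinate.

solid 
facet normal -0.158 0.934 0.319
outer loop
vertex 1.297 1.071 3.249
vertex 1.706 0.896 3.963
vertex 2.127 1.194 3.299
endloop
endfacet
facet normal -0.112 0.914 -0.391
outer loop
vertex 1.297 1.071 3.249
vertex 2.127 1.194 3.299
vertex 1.793 0.856 2.605
endloop
endfacet
facet normal -0.617 0.470 -0.632
outer loop
vertex 1.297 1.071 3.249
vertex 1.793 0.856 2.605
vertex 1.165 0.348 2.84
endloop
endfacet
facet normal -0.974 0.217 -0.069
outer loop
vertex 1.297 1.071 3.249
vertex 1.165 0.348 2.84
vertex 1.111 0.373 3.679
endloop
endfacet
facet normal -0.691 0.504 0.519
outer loop
vertex 1.297 1.071 3.249
vertex 1.111 0.373 3.679
vertex 1.706 0.896 3.963
endloop
endfacet
facet normal 0.524 0.639 -0.563
outer loop
vertex 1.793 0.856 2.605
vertex 2.127 1.194 3.299
vertex 2.509 0.547 2.921
endloop
endfacet
facet normal 0.450 0.673 0.587
outer loop
vertex 2.127 1.194 3.299
vertex 1.706 0.896 3.963
vertex 2.455 0.572 3.76
endloop
endfacet
facet normal -0.413 -0.025 0.911
outer loop
vertex 1.706 0.896 3.963
vertex 1.111 0.373 3.679
vertex 1.827 0.064 3.995
endloop
endfacet
facet normal -0.871 -0.490 -0.041
outer loop
vertex 1.111 0.373 3.679
vertex 1.165 0.348 2.84
vertex 1.493 -0.274 3.301
endloop
endfacet
facet normal -0.293 -0.079 -0.953
outer loop
vertex 1.165 0.348 2.84
vertex 1.793 0.856 2.605
vertex 1.914 0.024 2.637
endloop
endfacet
facet normal 0.974 -0.217 0.069
outer loop
vertex 2.323 -0.151 3.351
vertex 2.509 0.547 2.921
vertex 2.455 0.572 3.76
endloop
endfacet
facet normal 0.617 -0.470 0.632
outer loop
vertex 2.323 -0.151 3.351
vertex 2.455 0.572 3.76
vertex 1.827 0.064 3.995
endloop
endfacet
facet normal 0.112 -0.914 0.391
outer loop
vertex 2.323 -0.151 3.351
vertex 1.827 0.064 3.995
vertex 1.493 -0.274 3.301
endloop
endfacet
facet normal 0.158 -0.934 -0.319
outer loop
vertex 2.323 -0.151 3.351
vertex 1.493 -0.274 3.301
vertex 1.914 0.024 2.637
endloop
endfacet
facet normal 0.691 -0.504 -0.519
outer loop
vertex 2.323 -0.151 3.351
vertex 1.914 0.024 2.637
vertex 2.509 0.547 2.921
endloop
endfacet
facet normal 0.871 0.490 0.041
outer loop
vertex 2.455 0.572 3.76
vertex 2.509 0.547 2.921
vertex 2.127 1.194 3.299
endloop
endfacet
facet normal 0.293 0.079 0.953
outer loop
vertex 1.827 0.064 3.995
vertex 2.455 0.572 3.76
vertex 1.706 0.896 3.963
endloop
endfacet
facet normal -0.524 -0.639 0.563
outer loop
vertex 1.493 -0.274 3.301
vertex 1.827 0.064 3.995
vertex 1.111 0.373 3.679
endloop
endfacet
facet normal -0.450 -0.673 -0.587
outer loop
vertex 1.914 0.024 2.637
vertex 1.493 -0.274 3.301
vertex 1.165 0.348 2.84
endloop
endfacet
facet normal 0.413 0.025 -0.911
outer loop
vertex 2.509 0.547 2.921
vertex 1.914 0.024 2.637
vertex 1.793 0.856 2.605
endloop
endfacet
facet normal -0.613 -0.689 0.387
outer loop
vertex 3.992 1.691 0.208
vertex 2.365 2.993 -0.05
vertex 3.8 1.225 -0.925
endloop
endfacet
facet normal 0.775 -0.620 0.123
outer loop
vertex 5.135 2.727 -1.77
vertex 3.992 1.691 0.208
vertex 3.8 1.225 -0.925
endloop
endfacet
facet normal -0.612 -0.689 0.388
outer loop
vertex 3.8 1.225 -0.925
vertex 2.365 2.993 -0.05
vertex 2.172 2.527 -1.183
endloop
endfacet
facet normal -0.156 -0.376 -0.914
outer loop
vertex 2.172 2.527 -1.183
vertex 5.135 2.727 -1.77
vertex 3.8 1.225 -0.925
endloop
endfacet
facet normal 0.156 0.376 0.914
outer loop
vertex 3.992 1.691 0.208
vertex 3.7 4.495 -0.895
vertex 2.365 2.993 -0.05
endloop
endfacet
facet normal 0.775 -0.620 0.123
outer loop
vertex 5.328 3.193 -0.637
vertex 3.992 1.691 0.208
vertex 5.135 2.727 -1.77
endloop
endfacet
facet normal 0.156 0.376 0.914
outer loop
vertex 5.328 3.193 -0.637
vertex 3.7 4.495 -0.895
vertex 3.992 1.691 0.208
endloop
endfacet
facet normal -0.775 0.620 -0.123
outer loop
vertex 2.365 2.993 -0.05
vertex 3.7 4.495 -0.895
vertex 2.172 2.527 -1.183
endloop
endfacet
facet normal -0.156 -0.376 -0.914
outer loop
vertex 3.508 4.029 -2.028
vertex 5.135 2.727 -1.77
vertex 2.172 2.527 -1.183
endloop
endfacet
facet normal -0.775 0.620 -0.124
outer loop
vertex 2.172 2.527 -1.183
vertex 3.7 4.495 -0.895
vertex 3.508 4.029 -2.028
endloop
endfacet
facet normal 0.613 0.689 -0.388
outer loop
vertex 3.508 4.029 -2.028
vertex 5.328 3.193 -0.637
vertex 5.135 2.727 -1.77
endloop
endfacet
facet normal 0.612 0.689 -0.387
outer loop
vertex 3.7 4.495 -0.895
vertex 5.328 3.193 -0.637
vertex 3.508 4.029 -2.028
endloop
endfacet

endsolid


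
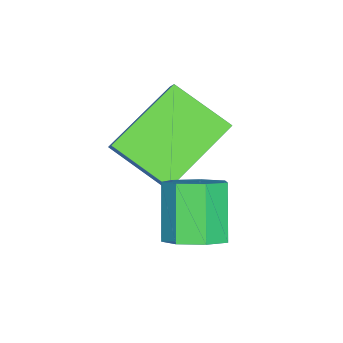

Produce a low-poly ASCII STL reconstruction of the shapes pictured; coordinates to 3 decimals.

solid 
facet normal 0.577 0.245 -0.779
outer loop
vertex 0.756 2.864 -1.48
vertex 0.324 2.449 -1.93
vertex 0.254 3.174 -1.754
endloop
endfacet
facet normal 0.269 0.844 0.463
outer loop
vertex 0.756 2.864 -1.48
vertex 0.254 3.174 -1.754
vertex -0.131 2.487 -0.279
endloop
endfacet
facet normal 0.269 0.844 0.463
outer loop
vertex -0.131 2.487 -0.279
vertex 0.254 3.174 -1.754
vertex -0.633 2.797 -0.553
endloop
endfacet
facet normal -0.577 -0.245 0.779
outer loop
vertex -0.131 2.487 -0.279
vertex -0.633 2.797 -0.553
vertex -0.564 2.071 -0.73
endloop
endfacet
facet normal 0.575 0.245 -0.780
outer loop
vertex 0.254 3.174 -1.754
vertex 0.324 2.449 -1.93
vertex -0.196 2.938 -2.16
endloop
endfacet
facet normal -0.436 0.899 -0.040
outer loop
vertex 0.254 3.174 -1.754
vertex -0.196 2.938 -2.16
vertex -0.633 2.797 -0.553
endloop
endfacet
facet normal -0.436 0.899 -0.040
outer loop
vertex -0.633 2.797 -0.553
vertex -0.196 2.938 -2.16
vertex -1.083 2.561 -0.96
endloop
endfacet
facet normal -0.577 -0.245 0.779
outer loop
vertex -0.633 2.797 -0.553
vertex -1.083 2.561 -0.96
vertex -0.564 2.071 -0.73
endloop
endfacet
facet normal 0.576 0.245 -0.780
outer loop
vertex -0.196 2.938 -2.16
vertex 0.324 2.449 -1.93
vertex -0.255 2.333 -2.394
endloop
endfacet
facet normal -0.812 0.278 -0.513
outer loop
vertex -0.196 2.938 -2.16
vertex -0.255 2.333 -2.394
vertex -1.083 2.561 -0.96
endloop
endfacet
facet normal -0.812 0.277 -0.513
outer loop
vertex -1.083 2.561 -0.96
vertex -0.255 2.333 -2.394
vertex -1.142 1.956 -1.193
endloop
endfacet
facet normal -0.576 -0.244 0.780
outer loop
vertex -1.083 2.561 -0.96
vertex -1.142 1.956 -1.193
vertex -0.564 2.071 -0.73
endloop
endfacet
facet normal 0.576 0.245 -0.780
outer loop
vertex -0.255 2.333 -2.394
vertex 0.324 2.449 -1.93
vertex 0.122 1.816 -2.278
endloop
endfacet
facet normal -0.576 -0.555 -0.600
outer loop
vertex -0.255 2.333 -2.394
vertex 0.122 1.816 -2.278
vertex -1.142 1.956 -1.193
endloop
endfacet
facet normal -0.577 -0.553 -0.601
outer loop
vertex -1.142 1.956 -1.193
vertex 0.122 1.816 -2.278
vertex -0.765 1.438 -1.078
endloop
endfacet
facet normal -0.576 -0.246 0.780
outer loop
vertex -1.142 1.956 -1.193
vertex -0.765 1.438 -1.078
vertex -0.564 2.071 -0.73
endloop
endfacet
facet normal 0.575 0.245 -0.780
outer loop
vertex 0.122 1.816 -2.278
vertex 0.324 2.449 -1.93
vertex 0.651 1.775 -1.901
endloop
endfacet
facet normal 0.093 -0.967 -0.236
outer loop
vertex 0.122 1.816 -2.278
vertex 0.651 1.775 -1.901
vertex -0.765 1.438 -1.078
endloop
endfacet
facet normal 0.093 -0.967 -0.235
outer loop
vertex -0.765 1.438 -1.078
vertex 0.651 1.775 -1.901
vertex -0.237 1.397 -0.7
endloop
endfacet
facet normal -0.577 -0.245 0.779
outer loop
vertex -0.765 1.438 -1.078
vertex -0.237 1.397 -0.7
vertex -0.564 2.071 -0.73
endloop
endfacet
facet normal 0.577 0.246 -0.779
outer loop
vertex 0.651 1.775 -1.901
vertex 0.324 2.449 -1.93
vertex 0.933 2.241 -1.545
endloop
endfacet
facet normal 0.692 -0.653 0.306
outer loop
vertex 0.651 1.775 -1.901
vertex 0.933 2.241 -1.545
vertex -0.237 1.397 -0.7
endloop
endfacet
facet normal 0.693 -0.653 0.307
outer loop
vertex -0.237 1.397 -0.7
vertex 0.933 2.241 -1.545
vertex 0.046 1.864 -0.345
endloop
endfacet
facet normal -0.576 -0.244 0.780
outer loop
vertex -0.237 1.397 -0.7
vertex 0.046 1.864 -0.345
vertex -0.564 2.071 -0.73
endloop
endfacet
facet normal 0.576 0.245 -0.779
outer loop
vertex 0.933 2.241 -1.545
vertex 0.324 2.449 -1.93
vertex 0.756 2.864 -1.48
endloop
endfacet
facet normal 0.771 0.154 0.618
outer loop
vertex 0.933 2.241 -1.545
vertex 0.756 2.864 -1.48
vertex 0.046 1.864 -0.345
endloop
endfacet
facet normal 0.771 0.154 0.618
outer loop
vertex 0.046 1.864 -0.345
vertex 0.756 2.864 -1.48
vertex -0.131 2.487 -0.279
endloop
endfacet
facet normal -0.576 -0.246 0.780
outer loop
vertex 0.046 1.864 -0.345
vertex -0.131 2.487 -0.279
vertex -0.564 2.071 -0.73
endloop
endfacet
facet normal -0.795 0.359 0.489
outer loop
vertex -2.25 0.845 0.92
vertex -2.136 2.304 0.035
vertex -2.781 0.512 0.302
endloop
endfacet
facet normal -0.067 -0.853 0.517
outer loop
vertex -1.064 -0.264 -0.755
vertex -2.25 0.845 0.92
vertex -2.781 0.512 0.302
endloop
endfacet
facet normal -0.795 0.359 0.489
outer loop
vertex -2.781 0.512 0.302
vertex -2.136 2.304 0.035
vertex -2.667 1.97 -0.583
endloop
endfacet
facet normal -0.603 -0.379 -0.702
outer loop
vertex -2.667 1.97 -0.583
vertex -1.064 -0.264 -0.755
vertex -2.781 0.512 0.302
endloop
endfacet
facet normal 0.603 0.379 0.702
outer loop
vertex -2.25 0.845 0.92
vertex -0.419 1.528 -1.022
vertex -2.136 2.304 0.035
endloop
endfacet
facet normal -0.066 -0.853 0.518
outer loop
vertex -0.533 0.07 -0.137
vertex -2.25 0.845 0.92
vertex -1.064 -0.264 -0.755
endloop
endfacet
facet normal 0.603 0.379 0.702
outer loop
vertex -0.533 0.07 -0.137
vertex -0.419 1.528 -1.022
vertex -2.25 0.845 0.92
endloop
endfacet
facet normal 0.067 0.853 -0.518
outer loop
vertex -2.136 2.304 0.035
vertex -0.419 1.528 -1.022
vertex -2.667 1.97 -0.583
endloop
endfacet
facet normal -0.603 -0.379 -0.702
outer loop
vertex -0.95 1.195 -1.64
vertex -1.064 -0.264 -0.755
vertex -2.667 1.97 -0.583
endloop
endfacet
facet normal 0.067 0.853 -0.517
outer loop
vertex -2.667 1.97 -0.583
vertex -0.419 1.528 -1.022
vertex -0.95 1.195 -1.64
endloop
endfacet
facet normal 0.795 -0.359 -0.489
outer loop
vertex -0.95 1.195 -1.64
vertex -0.533 0.07 -0.137
vertex -1.064 -0.264 -0.755
endloop
endfacet
facet normal 0.795 -0.359 -0.489
outer loop
vertex -0.419 1.528 -1.022
vertex -0.533 0.07 -0.137
vertex -0.95 1.195 -1.64
endloop
endfacet

endsolid


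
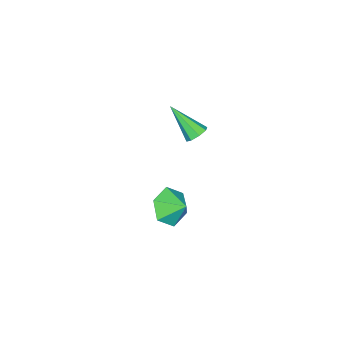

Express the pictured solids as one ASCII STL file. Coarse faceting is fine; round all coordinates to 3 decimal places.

solid 
facet normal -0.049 -0.845 -0.533
outer loop
vertex 4.238 -0.009 -2.757
vertex 3.204 -0.023 -2.64
vertex 3.629 0.466 -3.454
endloop
endfacet
facet normal 0.646 0.762 -0.045
outer loop
vertex 4.238 -0.009 -2.757
vertex 3.629 0.466 -3.454
vertex 3.256 0.863 -2.08
endloop
endfacet
facet normal -0.049 -0.845 -0.533
outer loop
vertex 3.629 0.466 -3.454
vertex 3.204 -0.023 -2.64
vertex 2.595 0.452 -3.336
endloop
endfacet
facet normal -0.046 0.956 -0.289
outer loop
vertex 3.629 0.466 -3.454
vertex 2.595 0.452 -3.336
vertex 3.256 0.863 -2.08
endloop
endfacet
facet normal -0.048 -0.844 -0.534
outer loop
vertex 2.595 0.452 -3.336
vertex 3.204 -0.023 -2.64
vertex 2.171 -0.038 -2.523
endloop
endfacet
facet normal -0.660 0.744 0.104
outer loop
vertex 2.595 0.452 -3.336
vertex 2.171 -0.038 -2.523
vertex 3.256 0.863 -2.08
endloop
endfacet
facet normal -0.048 -0.844 -0.533
outer loop
vertex 2.171 -0.038 -2.523
vertex 3.204 -0.023 -2.64
vertex 2.78 -0.513 -1.826
endloop
endfacet
facet normal -0.582 0.338 0.739
outer loop
vertex 2.171 -0.038 -2.523
vertex 2.78 -0.513 -1.826
vertex 3.256 0.863 -2.08
endloop
endfacet
facet normal -0.049 -0.844 -0.534
outer loop
vertex 2.78 -0.513 -1.826
vertex 3.204 -0.023 -2.64
vertex 3.813 -0.498 -1.944
endloop
endfacet
facet normal 0.110 0.143 0.984
outer loop
vertex 2.78 -0.513 -1.826
vertex 3.813 -0.498 -1.944
vertex 3.256 0.863 -2.08
endloop
endfacet
facet normal -0.049 -0.844 -0.533
outer loop
vertex 3.813 -0.498 -1.944
vertex 3.204 -0.023 -2.64
vertex 4.238 -0.009 -2.757
endloop
endfacet
facet normal 0.724 0.355 0.592
outer loop
vertex 3.813 -0.498 -1.944
vertex 4.238 -0.009 -2.757
vertex 3.256 0.863 -2.08
endloop
endfacet
facet normal -0.028 0.718 -0.695
outer loop
vertex -2.15 -2.468 -3.346
vertex -2.77 -2.56 -3.416
vertex -2.413 -2.192 -3.05
endloop
endfacet
facet normal 0.814 0.186 0.550
outer loop
vertex -2.15 -2.468 -3.346
vertex -2.413 -2.192 -3.05
vertex -2.71 -4.04 -1.984
endloop
endfacet
facet normal -0.028 0.718 -0.695
outer loop
vertex -2.413 -2.192 -3.05
vertex -2.77 -2.56 -3.416
vertex -2.884 -2.132 -2.969
endloop
endfacet
facet normal 0.207 0.464 0.861
outer loop
vertex -2.413 -2.192 -3.05
vertex -2.884 -2.132 -2.969
vertex -2.71 -4.04 -1.984
endloop
endfacet
facet normal -0.030 0.718 -0.695
outer loop
vertex -2.884 -2.132 -2.969
vertex -2.77 -2.56 -3.416
vertex -3.288 -2.323 -3.149
endloop
endfacet
facet normal -0.515 0.356 0.780
outer loop
vertex -2.884 -2.132 -2.969
vertex -3.288 -2.323 -3.149
vertex -2.71 -4.04 -1.984
endloop
endfacet
facet normal -0.029 0.719 -0.695
outer loop
vertex -3.288 -2.323 -3.149
vertex -2.77 -2.56 -3.416
vertex -3.389 -2.653 -3.486
endloop
endfacet
facet normal -0.933 -0.075 0.353
outer loop
vertex -3.288 -2.323 -3.149
vertex -3.389 -2.653 -3.486
vertex -2.71 -4.04 -1.984
endloop
endfacet
facet normal -0.029 0.718 -0.695
outer loop
vertex -3.389 -2.653 -3.486
vertex -2.77 -2.56 -3.416
vertex -3.127 -2.929 -3.782
endloop
endfacet
facet normal -0.799 -0.576 -0.171
outer loop
vertex -3.389 -2.653 -3.486
vertex -3.127 -2.929 -3.782
vertex -2.71 -4.04 -1.984
endloop
endfacet
facet normal -0.029 0.718 -0.695
outer loop
vertex -3.127 -2.929 -3.782
vertex -2.77 -2.56 -3.416
vertex -2.655 -2.989 -3.864
endloop
endfacet
facet normal -0.193 -0.854 -0.483
outer loop
vertex -3.127 -2.929 -3.782
vertex -2.655 -2.989 -3.864
vertex -2.71 -4.04 -1.984
endloop
endfacet
facet normal -0.028 0.718 -0.695
outer loop
vertex -2.655 -2.989 -3.864
vertex -2.77 -2.56 -3.416
vertex -2.251 -2.798 -3.683
endloop
endfacet
facet normal 0.532 -0.746 -0.401
outer loop
vertex -2.655 -2.989 -3.864
vertex -2.251 -2.798 -3.683
vertex -2.71 -4.04 -1.984
endloop
endfacet
facet normal -0.028 0.718 -0.695
outer loop
vertex -2.251 -2.798 -3.683
vertex -2.77 -2.56 -3.416
vertex -2.15 -2.468 -3.346
endloop
endfacet
facet normal 0.948 -0.316 0.025
outer loop
vertex -2.251 -2.798 -3.683
vertex -2.15 -2.468 -3.346
vertex -2.71 -4.04 -1.984
endloop
endfacet

endsolid


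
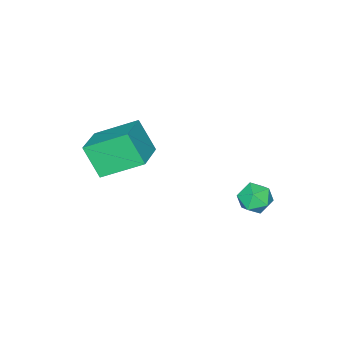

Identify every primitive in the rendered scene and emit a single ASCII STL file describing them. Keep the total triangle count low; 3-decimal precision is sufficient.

solid 
facet normal -0.867 -0.406 -0.288
outer loop
vertex 1.807 -3.857 -0.807
vertex 0.722 -2.277 0.232
vertex 1.833 -2.894 -2.244
endloop
endfacet
facet normal 0.497 -0.725 -0.477
outer loop
vertex 3.438 -2.143 -1.712
vertex 1.807 -3.857 -0.807
vertex 1.833 -2.894 -2.244
endloop
endfacet
facet normal -0.867 -0.406 -0.288
outer loop
vertex 1.833 -2.894 -2.244
vertex 0.722 -2.277 0.232
vertex 0.748 -1.314 -1.205
endloop
endfacet
facet normal 0.015 0.557 -0.831
outer loop
vertex 0.748 -1.314 -1.205
vertex 3.438 -2.143 -1.712
vertex 1.833 -2.894 -2.244
endloop
endfacet
facet normal -0.015 -0.557 0.831
outer loop
vertex 1.807 -3.857 -0.807
vertex 2.327 -1.526 0.764
vertex 0.722 -2.277 0.232
endloop
endfacet
facet normal 0.497 -0.725 -0.477
outer loop
vertex 3.412 -3.106 -0.275
vertex 1.807 -3.857 -0.807
vertex 3.438 -2.143 -1.712
endloop
endfacet
facet normal -0.015 -0.557 0.831
outer loop
vertex 3.412 -3.106 -0.275
vertex 2.327 -1.526 0.764
vertex 1.807 -3.857 -0.807
endloop
endfacet
facet normal -0.497 0.725 0.477
outer loop
vertex 0.722 -2.277 0.232
vertex 2.327 -1.526 0.764
vertex 0.748 -1.314 -1.205
endloop
endfacet
facet normal 0.015 0.557 -0.831
outer loop
vertex 2.353 -0.563 -0.673
vertex 3.438 -2.143 -1.712
vertex 0.748 -1.314 -1.205
endloop
endfacet
facet normal -0.497 0.725 0.477
outer loop
vertex 0.748 -1.314 -1.205
vertex 2.327 -1.526 0.764
vertex 2.353 -0.563 -0.673
endloop
endfacet
facet normal 0.867 0.406 0.288
outer loop
vertex 2.353 -0.563 -0.673
vertex 3.412 -3.106 -0.275
vertex 3.438 -2.143 -1.712
endloop
endfacet
facet normal 0.867 0.406 0.288
outer loop
vertex 2.327 -1.526 0.764
vertex 3.412 -3.106 -0.275
vertex 2.353 -0.563 -0.673
endloop
endfacet
facet normal -0.071 0.091 0.993
outer loop
vertex -1.746 2.888 -3.265
vertex -1.519 2.039 -3.171
vertex -0.895 2.664 -3.184
endloop
endfacet
facet normal 0.121 0.710 0.694
outer loop
vertex -1.746 2.888 -3.265
vertex -0.895 2.664 -3.184
vertex -1.137 3.279 -3.771
endloop
endfacet
facet normal -0.386 0.894 0.227
outer loop
vertex -1.746 2.888 -3.265
vertex -1.137 3.279 -3.771
vertex -1.91 3.034 -4.12
endloop
endfacet
facet normal -0.890 0.389 0.237
outer loop
vertex -1.746 2.888 -3.265
vertex -1.91 3.034 -4.12
vertex -2.146 2.268 -3.75
endloop
endfacet
facet normal -0.695 -0.107 0.711
outer loop
vertex -1.746 2.888 -3.265
vertex -2.146 2.268 -3.75
vertex -1.519 2.039 -3.171
endloop
endfacet
facet normal 0.726 0.602 0.331
outer loop
vertex -1.137 3.279 -3.771
vertex -0.895 2.664 -3.184
vertex -0.534 2.672 -3.99
endloop
endfacet
facet normal 0.418 -0.400 0.816
outer loop
vertex -0.895 2.664 -3.184
vertex -1.519 2.039 -3.171
vertex -0.77 1.906 -3.62
endloop
endfacet
facet normal -0.594 -0.720 0.359
outer loop
vertex -1.519 2.039 -3.171
vertex -2.146 2.268 -3.75
vertex -1.543 1.661 -3.969
endloop
endfacet
facet normal -0.910 0.084 -0.407
outer loop
vertex -2.146 2.268 -3.75
vertex -1.91 3.034 -4.12
vertex -1.785 2.276 -4.556
endloop
endfacet
facet normal -0.094 0.901 -0.424
outer loop
vertex -1.91 3.034 -4.12
vertex -1.137 3.279 -3.771
vertex -1.161 2.901 -4.569
endloop
endfacet
facet normal 0.890 -0.389 -0.237
outer loop
vertex -0.934 2.052 -4.475
vertex -0.534 2.672 -3.99
vertex -0.77 1.906 -3.62
endloop
endfacet
facet normal 0.386 -0.894 -0.227
outer loop
vertex -0.934 2.052 -4.475
vertex -0.77 1.906 -3.62
vertex -1.543 1.661 -3.969
endloop
endfacet
facet normal -0.121 -0.710 -0.694
outer loop
vertex -0.934 2.052 -4.475
vertex -1.543 1.661 -3.969
vertex -1.785 2.276 -4.556
endloop
endfacet
facet normal 0.071 -0.091 -0.993
outer loop
vertex -0.934 2.052 -4.475
vertex -1.785 2.276 -4.556
vertex -1.161 2.901 -4.569
endloop
endfacet
facet normal 0.695 0.107 -0.711
outer loop
vertex -0.934 2.052 -4.475
vertex -1.161 2.901 -4.569
vertex -0.534 2.672 -3.99
endloop
endfacet
facet normal 0.910 -0.084 0.407
outer loop
vertex -0.77 1.906 -3.62
vertex -0.534 2.672 -3.99
vertex -0.895 2.664 -3.184
endloop
endfacet
facet normal 0.094 -0.901 0.424
outer loop
vertex -1.543 1.661 -3.969
vertex -0.77 1.906 -3.62
vertex -1.519 2.039 -3.171
endloop
endfacet
facet normal -0.726 -0.602 -0.331
outer loop
vertex -1.785 2.276 -4.556
vertex -1.543 1.661 -3.969
vertex -2.146 2.268 -3.75
endloop
endfacet
facet normal -0.418 0.400 -0.816
outer loop
vertex -1.161 2.901 -4.569
vertex -1.785 2.276 -4.556
vertex -1.91 3.034 -4.12
endloop
endfacet
facet normal 0.594 0.720 -0.359
outer loop
vertex -0.534 2.672 -3.99
vertex -1.161 2.901 -4.569
vertex -1.137 3.279 -3.771
endloop
endfacet

endsolid


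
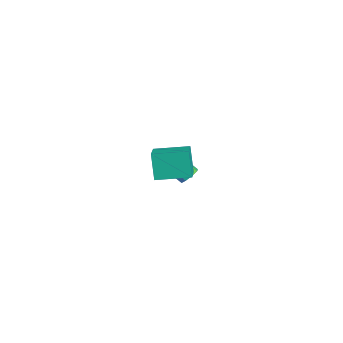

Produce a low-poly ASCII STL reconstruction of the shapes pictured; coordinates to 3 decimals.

solid 
facet normal -0.888 0.285 -0.362
outer loop
vertex 1.987 -1.725 2.177
vertex 2.545 0.307 2.411
vertex 2.687 -1.719 0.464
endloop
endfacet
facet normal -0.263 -0.958 -0.111
outer loop
vertex 4.515 -2.307 1.209
vertex 1.987 -1.725 2.177
vertex 2.687 -1.719 0.464
endloop
endfacet
facet normal -0.888 0.285 -0.361
outer loop
vertex 2.687 -1.719 0.464
vertex 2.545 0.307 2.411
vertex 3.244 0.313 0.699
endloop
endfacet
facet normal 0.378 0.003 -0.926
outer loop
vertex 3.244 0.313 0.699
vertex 4.515 -2.307 1.209
vertex 2.687 -1.719 0.464
endloop
endfacet
facet normal -0.378 -0.003 0.926
outer loop
vertex 1.987 -1.725 2.177
vertex 4.373 -0.281 3.156
vertex 2.545 0.307 2.411
endloop
endfacet
facet normal -0.263 -0.958 -0.111
outer loop
vertex 3.816 -2.313 2.921
vertex 1.987 -1.725 2.177
vertex 4.515 -2.307 1.209
endloop
endfacet
facet normal -0.378 -0.004 0.926
outer loop
vertex 3.816 -2.313 2.921
vertex 4.373 -0.281 3.156
vertex 1.987 -1.725 2.177
endloop
endfacet
facet normal 0.263 0.958 0.111
outer loop
vertex 2.545 0.307 2.411
vertex 4.373 -0.281 3.156
vertex 3.244 0.313 0.699
endloop
endfacet
facet normal 0.378 0.003 -0.926
outer loop
vertex 5.073 -0.275 1.443
vertex 4.515 -2.307 1.209
vertex 3.244 0.313 0.699
endloop
endfacet
facet normal 0.263 0.958 0.111
outer loop
vertex 3.244 0.313 0.699
vertex 4.373 -0.281 3.156
vertex 5.073 -0.275 1.443
endloop
endfacet
facet normal 0.888 -0.285 0.361
outer loop
vertex 5.073 -0.275 1.443
vertex 3.816 -2.313 2.921
vertex 4.515 -2.307 1.209
endloop
endfacet
facet normal 0.888 -0.285 0.362
outer loop
vertex 4.373 -0.281 3.156
vertex 3.816 -2.313 2.921
vertex 5.073 -0.275 1.443
endloop
endfacet
facet normal 0.441 0.611 -0.657
outer loop
vertex -3.256 2.368 -3.491
vertex -3.505 1.957 -4.04
vertex -3.757 2.535 -3.672
endloop
endfacet
facet normal -0.002 0.733 0.680
outer loop
vertex -3.256 2.368 -3.491
vertex -3.757 2.535 -3.672
vertex -3.886 1.494 -2.551
endloop
endfacet
facet normal -0.003 0.733 0.680
outer loop
vertex -3.886 1.494 -2.551
vertex -3.757 2.535 -3.672
vertex -4.387 1.66 -2.732
endloop
endfacet
facet normal -0.440 -0.612 0.657
outer loop
vertex -3.886 1.494 -2.551
vertex -4.387 1.66 -2.732
vertex -4.135 1.083 -3.1
endloop
endfacet
facet normal 0.441 0.611 -0.658
outer loop
vertex -3.757 2.535 -3.672
vertex -3.505 1.957 -4.04
vertex -4.111 2.363 -4.069
endloop
endfacet
facet normal -0.637 0.729 0.252
outer loop
vertex -3.757 2.535 -3.672
vertex -4.111 2.363 -4.069
vertex -4.387 1.66 -2.732
endloop
endfacet
facet normal -0.636 0.730 0.252
outer loop
vertex -4.387 1.66 -2.732
vertex -4.111 2.363 -4.069
vertex -4.741 1.489 -3.129
endloop
endfacet
facet normal -0.441 -0.612 0.657
outer loop
vertex -4.387 1.66 -2.732
vertex -4.741 1.489 -3.129
vertex -4.135 1.083 -3.1
endloop
endfacet
facet normal 0.441 0.611 -0.658
outer loop
vertex -4.111 2.363 -4.069
vertex -3.505 1.957 -4.04
vertex -4.11 1.953 -4.449
endloop
endfacet
facet normal -0.898 0.298 -0.324
outer loop
vertex -4.111 2.363 -4.069
vertex -4.11 1.953 -4.449
vertex -4.741 1.489 -3.129
endloop
endfacet
facet normal -0.898 0.298 -0.324
outer loop
vertex -4.741 1.489 -3.129
vertex -4.11 1.953 -4.449
vertex -4.74 1.079 -3.509
endloop
endfacet
facet normal -0.441 -0.611 0.658
outer loop
vertex -4.741 1.489 -3.129
vertex -4.74 1.079 -3.509
vertex -4.135 1.083 -3.1
endloop
endfacet
facet normal 0.440 0.611 -0.657
outer loop
vertex -4.11 1.953 -4.449
vertex -3.505 1.957 -4.04
vertex -3.754 1.546 -4.589
endloop
endfacet
facet normal -0.632 -0.309 -0.711
outer loop
vertex -4.11 1.953 -4.449
vertex -3.754 1.546 -4.589
vertex -4.74 1.079 -3.509
endloop
endfacet
facet normal -0.632 -0.309 -0.711
outer loop
vertex -4.74 1.079 -3.509
vertex -3.754 1.546 -4.589
vertex -4.384 0.672 -3.649
endloop
endfacet
facet normal -0.440 -0.611 0.657
outer loop
vertex -4.74 1.079 -3.509
vertex -4.384 0.672 -3.649
vertex -4.135 1.083 -3.1
endloop
endfacet
facet normal 0.440 0.612 -0.657
outer loop
vertex -3.754 1.546 -4.589
vertex -3.505 1.957 -4.04
vertex -3.253 1.38 -4.408
endloop
endfacet
facet normal 0.003 -0.733 -0.680
outer loop
vertex -3.754 1.546 -4.589
vertex -3.253 1.38 -4.408
vertex -4.384 0.672 -3.649
endloop
endfacet
facet normal 0.002 -0.733 -0.681
outer loop
vertex -4.384 0.672 -3.649
vertex -3.253 1.38 -4.408
vertex -3.883 0.505 -3.468
endloop
endfacet
facet normal -0.441 -0.611 0.657
outer loop
vertex -4.384 0.672 -3.649
vertex -3.883 0.505 -3.468
vertex -4.135 1.083 -3.1
endloop
endfacet
facet normal 0.441 0.612 -0.657
outer loop
vertex -3.253 1.38 -4.408
vertex -3.505 1.957 -4.04
vertex -2.899 1.551 -4.011
endloop
endfacet
facet normal 0.636 -0.729 -0.253
outer loop
vertex -3.253 1.38 -4.408
vertex -2.899 1.551 -4.011
vertex -3.883 0.505 -3.468
endloop
endfacet
facet normal 0.636 -0.729 -0.252
outer loop
vertex -3.883 0.505 -3.468
vertex -2.899 1.551 -4.011
vertex -3.529 0.677 -3.071
endloop
endfacet
facet normal -0.441 -0.611 0.658
outer loop
vertex -3.883 0.505 -3.468
vertex -3.529 0.677 -3.071
vertex -4.135 1.083 -3.1
endloop
endfacet
facet normal 0.441 0.611 -0.658
outer loop
vertex -2.899 1.551 -4.011
vertex -3.505 1.957 -4.04
vertex -2.9 1.961 -3.631
endloop
endfacet
facet normal 0.898 -0.298 0.324
outer loop
vertex -2.899 1.551 -4.011
vertex -2.9 1.961 -3.631
vertex -3.529 0.677 -3.071
endloop
endfacet
facet normal 0.898 -0.298 0.324
outer loop
vertex -3.529 0.677 -3.071
vertex -2.9 1.961 -3.631
vertex -3.53 1.087 -2.691
endloop
endfacet
facet normal -0.441 -0.611 0.658
outer loop
vertex -3.529 0.677 -3.071
vertex -3.53 1.087 -2.691
vertex -4.135 1.083 -3.1
endloop
endfacet
facet normal 0.440 0.611 -0.657
outer loop
vertex -2.9 1.961 -3.631
vertex -3.505 1.957 -4.04
vertex -3.256 2.368 -3.491
endloop
endfacet
facet normal 0.632 0.309 0.711
outer loop
vertex -2.9 1.961 -3.631
vertex -3.256 2.368 -3.491
vertex -3.53 1.087 -2.691
endloop
endfacet
facet normal 0.632 0.309 0.711
outer loop
vertex -3.53 1.087 -2.691
vertex -3.256 2.368 -3.491
vertex -3.886 1.494 -2.551
endloop
endfacet
facet normal -0.440 -0.611 0.657
outer loop
vertex -3.53 1.087 -2.691
vertex -3.886 1.494 -2.551
vertex -4.135 1.083 -3.1
endloop
endfacet

endsolid


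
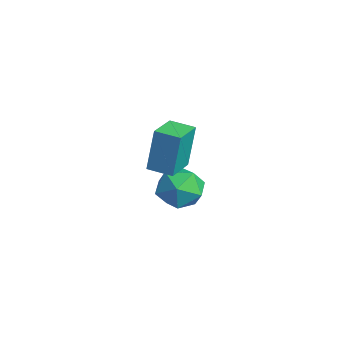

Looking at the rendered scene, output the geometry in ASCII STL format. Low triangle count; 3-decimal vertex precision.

solid 
facet normal -0.220 0.805 -0.551
outer loop
vertex -1.761 -0.059 -4.428
vertex -2.912 -0.123 -4.061
vertex -2.111 0.528 -3.431
endloop
endfacet
facet normal 0.457 0.827 -0.327
outer loop
vertex -1.761 -0.059 -4.428
vertex -2.111 0.528 -3.431
vertex -1.055 -0.061 -3.447
endloop
endfacet
facet normal 0.788 0.242 -0.567
outer loop
vertex -1.761 -0.059 -4.428
vertex -1.055 -0.061 -3.447
vertex -1.204 -1.076 -4.087
endloop
endfacet
facet normal 0.316 -0.142 -0.938
outer loop
vertex -1.761 -0.059 -4.428
vertex -1.204 -1.076 -4.087
vertex -2.351 -1.114 -4.467
endloop
endfacet
facet normal -0.308 0.206 -0.929
outer loop
vertex -1.761 -0.059 -4.428
vertex -2.351 -1.114 -4.467
vertex -2.912 -0.123 -4.061
endloop
endfacet
facet normal 0.454 0.803 0.386
outer loop
vertex -1.055 -0.061 -3.447
vertex -2.111 0.528 -3.431
vertex -1.769 -0.126 -2.473
endloop
endfacet
facet normal -0.642 0.767 0.024
outer loop
vertex -2.111 0.528 -3.431
vertex -2.912 -0.123 -4.061
vertex -2.916 -0.164 -2.853
endloop
endfacet
facet normal -0.783 -0.203 -0.588
outer loop
vertex -2.912 -0.123 -4.061
vertex -2.351 -1.114 -4.467
vertex -3.065 -1.179 -3.493
endloop
endfacet
facet normal 0.225 -0.765 -0.603
outer loop
vertex -2.351 -1.114 -4.467
vertex -1.204 -1.076 -4.087
vertex -2.009 -1.768 -3.509
endloop
endfacet
facet normal 0.990 -0.144 -0.002
outer loop
vertex -1.204 -1.076 -4.087
vertex -1.055 -0.061 -3.447
vertex -1.208 -1.117 -2.879
endloop
endfacet
facet normal -0.316 0.142 0.938
outer loop
vertex -2.359 -1.181 -2.512
vertex -1.769 -0.126 -2.473
vertex -2.916 -0.164 -2.853
endloop
endfacet
facet normal -0.788 -0.242 0.567
outer loop
vertex -2.359 -1.181 -2.512
vertex -2.916 -0.164 -2.853
vertex -3.065 -1.179 -3.493
endloop
endfacet
facet normal -0.457 -0.827 0.327
outer loop
vertex -2.359 -1.181 -2.512
vertex -3.065 -1.179 -3.493
vertex -2.009 -1.768 -3.509
endloop
endfacet
facet normal 0.220 -0.805 0.551
outer loop
vertex -2.359 -1.181 -2.512
vertex -2.009 -1.768 -3.509
vertex -1.208 -1.117 -2.879
endloop
endfacet
facet normal 0.308 -0.206 0.929
outer loop
vertex -2.359 -1.181 -2.512
vertex -1.208 -1.117 -2.879
vertex -1.769 -0.126 -2.473
endloop
endfacet
facet normal -0.225 0.765 0.603
outer loop
vertex -2.916 -0.164 -2.853
vertex -1.769 -0.126 -2.473
vertex -2.111 0.528 -3.431
endloop
endfacet
facet normal -0.990 0.144 0.002
outer loop
vertex -3.065 -1.179 -3.493
vertex -2.916 -0.164 -2.853
vertex -2.912 -0.123 -4.061
endloop
endfacet
facet normal -0.454 -0.803 -0.386
outer loop
vertex -2.009 -1.768 -3.509
vertex -3.065 -1.179 -3.493
vertex -2.351 -1.114 -4.467
endloop
endfacet
facet normal 0.642 -0.767 -0.024
outer loop
vertex -1.208 -1.117 -2.879
vertex -2.009 -1.768 -3.509
vertex -1.204 -1.076 -4.087
endloop
endfacet
facet normal 0.783 0.203 0.588
outer loop
vertex -1.769 -0.126 -2.473
vertex -1.208 -1.117 -2.879
vertex -1.055 -0.061 -3.447
endloop
endfacet
facet normal -0.692 0.706 -0.153
outer loop
vertex -0.01 -1.899 2.14
vertex 0.812 -1.117 2.033
vertex 0.07 -2.263 0.094
endloop
endfacet
facet normal -0.721 -0.686 0.094
outer loop
vertex 1.128 -3.343 0.327
vertex -0.01 -1.899 2.14
vertex 0.07 -2.263 0.094
endloop
endfacet
facet normal -0.692 0.706 -0.152
outer loop
vertex 0.07 -2.263 0.094
vertex 0.812 -1.117 2.033
vertex 0.892 -1.48 -0.013
endloop
endfacet
facet normal 0.038 -0.175 -0.984
outer loop
vertex 0.892 -1.48 -0.013
vertex 1.128 -3.343 0.327
vertex 0.07 -2.263 0.094
endloop
endfacet
facet normal -0.038 0.175 0.984
outer loop
vertex -0.01 -1.899 2.14
vertex 1.87 -2.197 2.266
vertex 0.812 -1.117 2.033
endloop
endfacet
facet normal -0.722 -0.686 0.094
outer loop
vertex 1.048 -2.98 2.373
vertex -0.01 -1.899 2.14
vertex 1.128 -3.343 0.327
endloop
endfacet
facet normal -0.038 0.175 0.984
outer loop
vertex 1.048 -2.98 2.373
vertex 1.87 -2.197 2.266
vertex -0.01 -1.899 2.14
endloop
endfacet
facet normal 0.721 0.686 -0.094
outer loop
vertex 0.812 -1.117 2.033
vertex 1.87 -2.197 2.266
vertex 0.892 -1.48 -0.013
endloop
endfacet
facet normal 0.038 -0.175 -0.984
outer loop
vertex 1.95 -2.561 0.22
vertex 1.128 -3.343 0.327
vertex 0.892 -1.48 -0.013
endloop
endfacet
facet normal 0.722 0.686 -0.094
outer loop
vertex 0.892 -1.48 -0.013
vertex 1.87 -2.197 2.266
vertex 1.95 -2.561 0.22
endloop
endfacet
facet normal 0.692 -0.706 0.152
outer loop
vertex 1.95 -2.561 0.22
vertex 1.048 -2.98 2.373
vertex 1.128 -3.343 0.327
endloop
endfacet
facet normal 0.692 -0.706 0.153
outer loop
vertex 1.87 -2.197 2.266
vertex 1.048 -2.98 2.373
vertex 1.95 -2.561 0.22
endloop
endfacet

endsolid


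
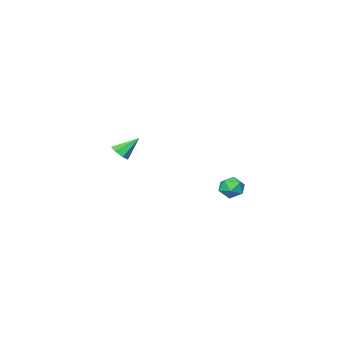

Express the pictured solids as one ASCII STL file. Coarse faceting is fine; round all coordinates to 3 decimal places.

solid 
facet normal 0.149 0.978 0.147
outer loop
vertex 2.071 3.556 -1.034
vertex 2.153 3.441 -0.354
vertex 2.702 3.421 -0.778
endloop
endfacet
facet normal 0.370 0.782 -0.501
outer loop
vertex 2.071 3.556 -1.034
vertex 2.702 3.421 -0.778
vertex 2.501 3.133 -1.377
endloop
endfacet
facet normal -0.185 0.499 -0.847
outer loop
vertex 2.071 3.556 -1.034
vertex 2.501 3.133 -1.377
vertex 1.827 2.975 -1.323
endloop
endfacet
facet normal -0.749 0.519 -0.411
outer loop
vertex 2.071 3.556 -1.034
vertex 1.827 2.975 -1.323
vertex 1.612 3.165 -0.691
endloop
endfacet
facet normal -0.542 0.815 0.203
outer loop
vertex 2.071 3.556 -1.034
vertex 1.612 3.165 -0.691
vertex 2.153 3.441 -0.354
endloop
endfacet
facet normal 0.865 0.272 -0.421
outer loop
vertex 2.501 3.133 -1.377
vertex 2.702 3.421 -0.778
vertex 2.848 2.755 -0.909
endloop
endfacet
facet normal 0.507 0.589 0.629
outer loop
vertex 2.702 3.421 -0.778
vertex 2.153 3.441 -0.354
vertex 2.633 2.945 -0.277
endloop
endfacet
facet normal -0.614 0.326 0.719
outer loop
vertex 2.153 3.441 -0.354
vertex 1.612 3.165 -0.691
vertex 1.959 2.787 -0.223
endloop
endfacet
facet normal -0.949 -0.154 -0.277
outer loop
vertex 1.612 3.165 -0.691
vertex 1.827 2.975 -1.323
vertex 1.758 2.499 -0.822
endloop
endfacet
facet normal -0.035 -0.186 -0.982
outer loop
vertex 1.827 2.975 -1.323
vertex 2.501 3.133 -1.377
vertex 2.307 2.479 -1.246
endloop
endfacet
facet normal 0.749 -0.519 0.411
outer loop
vertex 2.389 2.364 -0.566
vertex 2.848 2.755 -0.909
vertex 2.633 2.945 -0.277
endloop
endfacet
facet normal 0.185 -0.499 0.847
outer loop
vertex 2.389 2.364 -0.566
vertex 2.633 2.945 -0.277
vertex 1.959 2.787 -0.223
endloop
endfacet
facet normal -0.370 -0.782 0.501
outer loop
vertex 2.389 2.364 -0.566
vertex 1.959 2.787 -0.223
vertex 1.758 2.499 -0.822
endloop
endfacet
facet normal -0.149 -0.978 -0.147
outer loop
vertex 2.389 2.364 -0.566
vertex 1.758 2.499 -0.822
vertex 2.307 2.479 -1.246
endloop
endfacet
facet normal 0.542 -0.815 -0.203
outer loop
vertex 2.389 2.364 -0.566
vertex 2.307 2.479 -1.246
vertex 2.848 2.755 -0.909
endloop
endfacet
facet normal 0.949 0.154 0.277
outer loop
vertex 2.633 2.945 -0.277
vertex 2.848 2.755 -0.909
vertex 2.702 3.421 -0.778
endloop
endfacet
facet normal 0.035 0.186 0.982
outer loop
vertex 1.959 2.787 -0.223
vertex 2.633 2.945 -0.277
vertex 2.153 3.441 -0.354
endloop
endfacet
facet normal -0.865 -0.272 0.421
outer loop
vertex 1.758 2.499 -0.822
vertex 1.959 2.787 -0.223
vertex 1.612 3.165 -0.691
endloop
endfacet
facet normal -0.507 -0.589 -0.629
outer loop
vertex 2.307 2.479 -1.246
vertex 1.758 2.499 -0.822
vertex 1.827 2.975 -1.323
endloop
endfacet
facet normal 0.614 -0.326 -0.719
outer loop
vertex 2.848 2.755 -0.909
vertex 2.307 2.479 -1.246
vertex 2.501 3.133 -1.377
endloop
endfacet
facet normal 0.610 -0.359 -0.706
outer loop
vertex 3.857 -4.102 0.257
vertex 3.519 -3.87 -0.153
vertex 3.973 -3.632 0.118
endloop
endfacet
facet normal 0.484 0.136 0.864
outer loop
vertex 3.857 -4.102 0.257
vertex 3.973 -3.632 0.118
vertex 2.701 -3.39 0.793
endloop
endfacet
facet normal 0.610 -0.359 -0.706
outer loop
vertex 3.973 -3.632 0.118
vertex 3.519 -3.87 -0.153
vertex 3.747 -3.341 -0.225
endloop
endfacet
facet normal 0.386 0.813 0.436
outer loop
vertex 3.973 -3.632 0.118
vertex 3.747 -3.341 -0.225
vertex 2.701 -3.39 0.793
endloop
endfacet
facet normal 0.610 -0.359 -0.707
outer loop
vertex 3.747 -3.341 -0.225
vertex 3.519 -3.87 -0.153
vertex 3.349 -3.448 -0.514
endloop
endfacet
facet normal -0.170 0.977 -0.128
outer loop
vertex 3.747 -3.341 -0.225
vertex 3.349 -3.448 -0.514
vertex 2.701 -3.39 0.793
endloop
endfacet
facet normal 0.611 -0.358 -0.706
outer loop
vertex 3.349 -3.448 -0.514
vertex 3.519 -3.87 -0.153
vertex 3.079 -3.873 -0.532
endloop
endfacet
facet normal -0.765 0.503 -0.402
outer loop
vertex 3.349 -3.448 -0.514
vertex 3.079 -3.873 -0.532
vertex 2.701 -3.39 0.793
endloop
endfacet
facet normal 0.611 -0.357 -0.706
outer loop
vertex 3.079 -3.873 -0.532
vertex 3.519 -3.87 -0.153
vertex 3.141 -4.295 -0.265
endloop
endfacet
facet normal -0.951 -0.253 -0.179
outer loop
vertex 3.079 -3.873 -0.532
vertex 3.141 -4.295 -0.265
vertex 2.701 -3.39 0.793
endloop
endfacet
facet normal 0.611 -0.357 -0.706
outer loop
vertex 3.141 -4.295 -0.265
vertex 3.519 -3.87 -0.153
vertex 3.487 -4.397 0.086
endloop
endfacet
facet normal -0.588 -0.719 0.371
outer loop
vertex 3.141 -4.295 -0.265
vertex 3.487 -4.397 0.086
vertex 2.701 -3.39 0.793
endloop
endfacet
facet normal 0.611 -0.357 -0.706
outer loop
vertex 3.487 -4.397 0.086
vertex 3.519 -3.87 -0.153
vertex 3.857 -4.102 0.257
endloop
endfacet
facet normal 0.050 -0.547 0.835
outer loop
vertex 3.487 -4.397 0.086
vertex 3.857 -4.102 0.257
vertex 2.701 -3.39 0.793
endloop
endfacet

endsolid
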